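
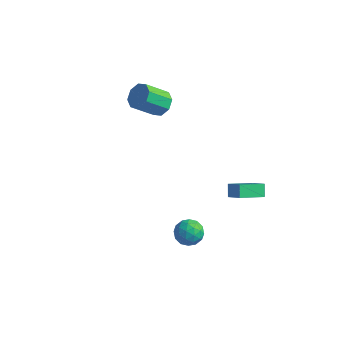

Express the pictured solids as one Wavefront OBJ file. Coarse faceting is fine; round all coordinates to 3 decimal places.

v 2.28 -4.26 -1.467
v 2.58 -3.868 -0.685
v 3.62 -4.032 -2.095
v 3.92 -3.64 -1.313
v 3.744 -4.548 -1.337
v 2.915 -4.689 -0.949
v 3.285 -3.211 -1.831
v 2.456 -3.352 -1.443
v 3.201 -3.22 -0.91
v 3.484 -4.046 -0.604
v 2.716 -3.854 -2.176
v 2.999 -4.68 -1.87
v 2.312 -4.084 -1.021
v 3.888 -3.816 -1.759
v 3.784 -4.35 -1.773
v 3.96 -4.119 -1.313
v 2.51 -4.567 -1.176
v 2.686 -4.336 -0.716
v 3.37 -4.736 -1.1
v 3.514 -3.564 -2.064
v 3.69 -3.333 -1.604
v 2.24 -3.781 -1.467
v 2.416 -3.55 -1.007
v 2.83 -3.164 -1.68
v 2.854 -3.472 -0.693
v 3.641 -3.338 -1.062
v 3.268 -3.086 -1.367
v 2.781 -3.169 -1.139
v 3.02 -3.958 -0.514
v 3.808 -3.824 -0.883
v 3.704 -4.358 -0.897
v 3.217 -4.441 -0.669
v 3.385 -3.577 -0.646
v 2.392 -4.076 -1.897
v 3.18 -3.942 -2.266
v 2.983 -3.459 -2.111
v 2.496 -3.542 -1.883
v 2.559 -4.562 -1.718
v 3.346 -4.428 -2.087
v 3.419 -4.731 -1.641
v 2.932 -4.814 -1.413
v 2.815 -4.323 -2.134
v 2.033 2.458 -3.437
v 2.939 2.239 -2.764
v 2.966 3.902 -4.222
v 3.872 3.683 -3.549
v 2.368 1.897 -4.071
v 3.274 1.678 -3.398
v 3.301 3.341 -4.856
v 4.207 3.122 -4.183
v -2.224 1.786 3.033
v -1.773 1.059 2.725
v -2.665 -0.034 3.998
v -3.116 0.694 4.307
v -1.435 1.383 3.24
v -2.327 0.29 4.513
v -1.559 1.944 3.634
v -2.451 0.851 4.907
v -2.073 2.412 3.676
v -2.964 1.319 4.95
v -2.675 2.514 3.342
v -3.567 1.421 4.615
v -3.013 2.19 2.827
v -3.905 1.097 4.1
v -2.889 1.629 2.433
v -3.781 0.536 3.706
v -2.376 1.161 2.39
v -3.267 0.068 3.664
f 1 38 17
f 38 12 41
f 17 41 6
f 38 41 17
f 1 17 13
f 17 6 18
f 13 18 2
f 17 18 13
f 1 13 22
f 13 2 23
f 22 23 8
f 13 23 22
f 1 22 34
f 22 8 37
f 34 37 11
f 22 37 34
f 1 34 38
f 34 11 42
f 38 42 12
f 34 42 38
f 2 18 29
f 18 6 32
f 29 32 10
f 18 32 29
f 6 41 19
f 41 12 40
f 19 40 5
f 41 40 19
f 12 42 39
f 42 11 35
f 39 35 3
f 42 35 39
f 11 37 36
f 37 8 24
f 36 24 7
f 37 24 36
f 8 23 28
f 23 2 25
f 28 25 9
f 23 25 28
f 4 30 16
f 30 10 31
f 16 31 5
f 30 31 16
f 4 16 14
f 16 5 15
f 14 15 3
f 16 15 14
f 4 14 21
f 14 3 20
f 21 20 7
f 14 20 21
f 4 21 26
f 21 7 27
f 26 27 9
f 21 27 26
f 4 26 30
f 26 9 33
f 30 33 10
f 26 33 30
f 5 31 19
f 31 10 32
f 19 32 6
f 31 32 19
f 3 15 39
f 15 5 40
f 39 40 12
f 15 40 39
f 7 20 36
f 20 3 35
f 36 35 11
f 20 35 36
f 9 27 28
f 27 7 24
f 28 24 8
f 27 24 28
f 10 33 29
f 33 9 25
f 29 25 2
f 33 25 29
f 44 46 43
f 47 44 43
f 43 46 45
f 45 47 43
f 44 50 46
f 48 44 47
f 48 50 44
f 46 50 45
f 49 47 45
f 45 50 49
f 49 48 47
f 50 48 49
f 52 51 55
f 52 55 53
f 53 55 56
f 53 56 54
f 55 51 57
f 55 57 56
f 56 57 58
f 56 58 54
f 57 51 59
f 57 59 58
f 58 59 60
f 58 60 54
f 59 51 61
f 59 61 60
f 60 61 62
f 60 62 54
f 61 51 63
f 61 63 62
f 62 63 64
f 62 64 54
f 63 51 65
f 63 65 64
f 64 65 66
f 64 66 54
f 65 51 67
f 65 67 66
f 66 67 68
f 66 68 54
f 67 51 52
f 67 52 68
f 68 52 53
f 68 53 54



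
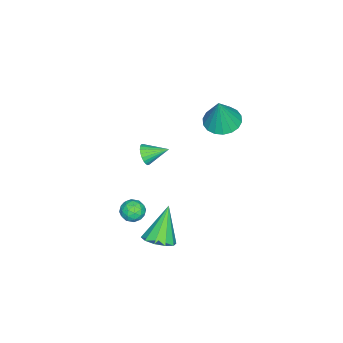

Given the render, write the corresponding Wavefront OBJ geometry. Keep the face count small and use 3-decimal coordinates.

v 0.146 -2.809 -2.77
v 0.633 -2.462 -2.398
v 0.927 -3.058 -3.562
v 1.414 -2.711 -3.19
v 1.151 -3.317 -2.946
v 0.669 -3.163 -2.456
v 0.891 -2.357 -3.504
v 0.409 -2.203 -3.014
v 1.094 -2.182 -2.852
v 1.255 -2.775 -2.507
v 0.305 -2.745 -3.453
v 0.466 -3.338 -3.108
v 0.321 -2.614 -2.515
v 1.239 -2.906 -3.445
v 1.085 -3.263 -3.302
v 1.371 -3.058 -3.084
v 0.342 -3.026 -2.549
v 0.628 -2.821 -2.33
v 0.933 -3.324 -2.652
v 0.932 -2.699 -3.63
v 1.218 -2.494 -3.411
v 0.189 -2.462 -2.876
v 0.475 -2.257 -2.658
v 0.627 -2.196 -3.308
v 0.878 -2.245 -2.563
v 1.337 -2.391 -3.028
v 1.03 -2.184 -3.213
v 0.746 -2.093 -2.925
v 0.973 -2.593 -2.36
v 1.432 -2.74 -2.826
v 1.277 -3.096 -2.682
v 0.993 -3.006 -2.394
v 1.243 -2.429 -2.627
v 0.128 -2.78 -3.134
v 0.587 -2.927 -3.6
v 0.567 -2.514 -3.566
v 0.283 -2.424 -3.278
v 0.223 -3.129 -2.932
v 0.682 -3.275 -3.397
v 0.814 -3.427 -3.035
v 0.53 -3.336 -2.747
v 0.317 -3.091 -3.333
v -2.814 0.516 2.403
v -1.879 0.487 2.111
v -2.246 0.524 4.217
v -1.96 0.915 2.135
v -2.21 1.264 2.212
v -2.58 1.465 2.326
v -2.996 1.478 2.457
v -3.376 1.3 2.576
v -3.644 0.968 2.662
v -3.749 0.545 2.696
v -3.668 0.118 2.672
v -3.417 -0.231 2.595
v -3.048 -0.432 2.48
v -2.632 -0.445 2.35
v -2.252 -0.267 2.231
v -1.983 0.065 2.145
v 1.867 -1.554 2.98
v 2.291 -1.602 3.416
v 1.493 -0.486 3.46
v 2.411 -1.484 3.247
v 2.448 -1.377 3.038
v 2.397 -1.297 2.82
v 2.265 -1.256 2.626
v 2.072 -1.26 2.486
v 1.849 -1.309 2.421
v 1.628 -1.396 2.441
v 1.443 -1.506 2.543
v 1.324 -1.624 2.712
v 1.286 -1.731 2.921
v 1.337 -1.811 3.139
v 1.469 -1.853 3.333
v 1.662 -1.848 3.473
v 1.885 -1.799 3.538
v 2.106 -1.713 3.518
v 1.961 -0.851 -3.539
v 2.613 -1.285 -3.117
v 0.839 -0.789 -1.741
v 2.712 -0.746 -3.074
v 2.524 -0.247 -3.208
v 2.121 0.022 -3.469
v 1.657 -0.043 -3.757
v 1.308 -0.417 -3.961
v 1.209 -0.956 -4.004
v 1.397 -1.455 -3.87
v 1.801 -1.724 -3.609
v 2.265 -1.659 -3.321
f 1 38 17
f 38 12 41
f 17 41 6
f 38 41 17
f 1 17 13
f 17 6 18
f 13 18 2
f 17 18 13
f 1 13 22
f 13 2 23
f 22 23 8
f 13 23 22
f 1 22 34
f 22 8 37
f 34 37 11
f 22 37 34
f 1 34 38
f 34 11 42
f 38 42 12
f 34 42 38
f 2 18 29
f 18 6 32
f 29 32 10
f 18 32 29
f 6 41 19
f 41 12 40
f 19 40 5
f 41 40 19
f 12 42 39
f 42 11 35
f 39 35 3
f 42 35 39
f 11 37 36
f 37 8 24
f 36 24 7
f 37 24 36
f 8 23 28
f 23 2 25
f 28 25 9
f 23 25 28
f 4 30 16
f 30 10 31
f 16 31 5
f 30 31 16
f 4 16 14
f 16 5 15
f 14 15 3
f 16 15 14
f 4 14 21
f 14 3 20
f 21 20 7
f 14 20 21
f 4 21 26
f 21 7 27
f 26 27 9
f 21 27 26
f 4 26 30
f 26 9 33
f 30 33 10
f 26 33 30
f 5 31 19
f 31 10 32
f 19 32 6
f 31 32 19
f 3 15 39
f 15 5 40
f 39 40 12
f 15 40 39
f 7 20 36
f 20 3 35
f 36 35 11
f 20 35 36
f 9 27 28
f 27 7 24
f 28 24 8
f 27 24 28
f 10 33 29
f 33 9 25
f 29 25 2
f 33 25 29
f 44 43 46
f 44 46 45
f 46 43 47
f 46 47 45
f 47 43 48
f 47 48 45
f 48 43 49
f 48 49 45
f 49 43 50
f 49 50 45
f 50 43 51
f 50 51 45
f 51 43 52
f 51 52 45
f 52 43 53
f 52 53 45
f 53 43 54
f 53 54 45
f 54 43 55
f 54 55 45
f 55 43 56
f 55 56 45
f 56 43 57
f 56 57 45
f 57 43 58
f 57 58 45
f 58 43 44
f 58 44 45
f 60 59 62
f 60 62 61
f 62 59 63
f 62 63 61
f 63 59 64
f 63 64 61
f 64 59 65
f 64 65 61
f 65 59 66
f 65 66 61
f 66 59 67
f 66 67 61
f 67 59 68
f 67 68 61
f 68 59 69
f 68 69 61
f 69 59 70
f 69 70 61
f 70 59 71
f 70 71 61
f 71 59 72
f 71 72 61
f 72 59 73
f 72 73 61
f 73 59 74
f 73 74 61
f 74 59 75
f 74 75 61
f 75 59 76
f 75 76 61
f 76 59 60
f 76 60 61
f 78 77 80
f 78 80 79
f 80 77 81
f 80 81 79
f 81 77 82
f 81 82 79
f 82 77 83
f 82 83 79
f 83 77 84
f 83 84 79
f 84 77 85
f 84 85 79
f 85 77 86
f 85 86 79
f 86 77 87
f 86 87 79
f 87 77 88
f 87 88 79
f 88 77 78
f 88 78 79



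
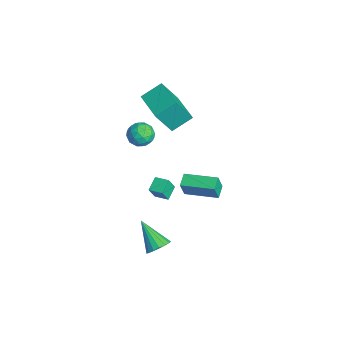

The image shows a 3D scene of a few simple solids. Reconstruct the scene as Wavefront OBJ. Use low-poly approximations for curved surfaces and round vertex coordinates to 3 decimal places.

v -1.589 0.547 -3.919
v -1.344 0.22 -2.769
v -0.502 2.3 -3.653
v -0.257 1.974 -2.503
v -0.843 0.126 -4.197
v -0.598 -0.2 -3.047
v 0.244 1.88 -3.931
v 0.489 1.553 -2.781
v -1.149 -1.724 2.095
v -0.569 -2.086 1.569
v -2.151 -2.514 1.531
v -1.571 -2.876 1.005
v -1.547 -3.039 1.852
v -0.928 -2.551 2.2
v -1.792 -2.049 0.9
v -1.173 -1.561 1.248
v -0.966 -2.286 0.831
v -0.815 -2.898 1.419
v -1.905 -1.702 1.681
v -1.754 -2.314 2.269
v -0.771 -1.836 1.882
v -1.949 -2.764 1.218
v -1.935 -2.86 1.716
v -1.594 -3.073 1.407
v -0.982 -2.109 2.252
v -0.641 -2.322 1.944
v -1.216 -2.882 2.109
v -2.079 -2.278 1.156
v -1.738 -2.491 0.848
v -1.126 -1.527 1.693
v -0.785 -1.74 1.384
v -1.504 -1.718 0.991
v -0.663 -2.166 1.139
v -1.252 -2.63 0.807
v -1.382 -2.144 0.745
v -1.018 -1.858 0.95
v -0.574 -2.526 1.485
v -1.164 -2.99 1.153
v -1.15 -3.086 1.65
v -0.786 -2.799 1.855
v -0.808 -2.644 1.05
v -1.556 -1.61 1.947
v -2.146 -2.074 1.615
v -1.934 -1.801 1.245
v -1.57 -1.514 1.45
v -1.468 -1.97 2.293
v -2.057 -2.434 1.961
v -1.702 -2.742 2.15
v -1.338 -2.456 2.355
v -1.912 -1.956 2.05
v 3.795 -2.523 -3.876
v 4.346 -2.93 -3.504
v 2.425 -3.197 -2.584
v 4.347 -2.6 -3.33
v 4.222 -2.252 -3.281
v 3.998 -1.966 -3.369
v 3.729 -1.807 -3.572
v 3.474 -1.813 -3.845
v 3.293 -1.981 -4.125
v 3.227 -2.273 -4.348
v 3.291 -2.622 -4.463
v 3.471 -2.949 -4.443
v 3.725 -3.178 -4.293
v 3.995 -3.257 -4.047
v 4.219 -3.168 -3.763
v -4.753 -1.499 1.781
v -4.965 -0.213 2.543
v -4.963 -0.476 -0.006
v -5.175 0.811 0.756
v -2.645 -1.131 1.744
v -2.857 0.156 2.506
v -2.855 -0.107 -0.043
v -3.067 1.179 0.719
v -1.409 -1.502 -4.599
v -1.163 -1.918 -3.622
v -2.105 -0.948 -4.188
v -1.858 -1.363 -3.211
v -0.802 -0.837 -4.469
v -0.555 -1.252 -3.492
v -1.497 -0.282 -4.058
v -1.251 -0.698 -3.081
f 2 4 1
f 5 2 1
f 1 4 3
f 3 5 1
f 2 8 4
f 6 2 5
f 6 8 2
f 4 8 3
f 7 5 3
f 3 8 7
f 7 6 5
f 8 6 7
f 9 46 25
f 46 20 49
f 25 49 14
f 46 49 25
f 9 25 21
f 25 14 26
f 21 26 10
f 25 26 21
f 9 21 30
f 21 10 31
f 30 31 16
f 21 31 30
f 9 30 42
f 30 16 45
f 42 45 19
f 30 45 42
f 9 42 46
f 42 19 50
f 46 50 20
f 42 50 46
f 10 26 37
f 26 14 40
f 37 40 18
f 26 40 37
f 14 49 27
f 49 20 48
f 27 48 13
f 49 48 27
f 20 50 47
f 50 19 43
f 47 43 11
f 50 43 47
f 19 45 44
f 45 16 32
f 44 32 15
f 45 32 44
f 16 31 36
f 31 10 33
f 36 33 17
f 31 33 36
f 12 38 24
f 38 18 39
f 24 39 13
f 38 39 24
f 12 24 22
f 24 13 23
f 22 23 11
f 24 23 22
f 12 22 29
f 22 11 28
f 29 28 15
f 22 28 29
f 12 29 34
f 29 15 35
f 34 35 17
f 29 35 34
f 12 34 38
f 34 17 41
f 38 41 18
f 34 41 38
f 13 39 27
f 39 18 40
f 27 40 14
f 39 40 27
f 11 23 47
f 23 13 48
f 47 48 20
f 23 48 47
f 15 28 44
f 28 11 43
f 44 43 19
f 28 43 44
f 17 35 36
f 35 15 32
f 36 32 16
f 35 32 36
f 18 41 37
f 41 17 33
f 37 33 10
f 41 33 37
f 52 51 54
f 52 54 53
f 54 51 55
f 54 55 53
f 55 51 56
f 55 56 53
f 56 51 57
f 56 57 53
f 57 51 58
f 57 58 53
f 58 51 59
f 58 59 53
f 59 51 60
f 59 60 53
f 60 51 61
f 60 61 53
f 61 51 62
f 61 62 53
f 62 51 63
f 62 63 53
f 63 51 64
f 63 64 53
f 64 51 65
f 64 65 53
f 65 51 52
f 65 52 53
f 67 69 66
f 70 67 66
f 66 69 68
f 68 70 66
f 67 73 69
f 71 67 70
f 71 73 67
f 69 73 68
f 72 70 68
f 68 73 72
f 72 71 70
f 73 71 72
f 75 77 74
f 78 75 74
f 74 77 76
f 76 78 74
f 75 81 77
f 79 75 78
f 79 81 75
f 77 81 76
f 80 78 76
f 76 81 80
f 80 79 78
f 81 79 80



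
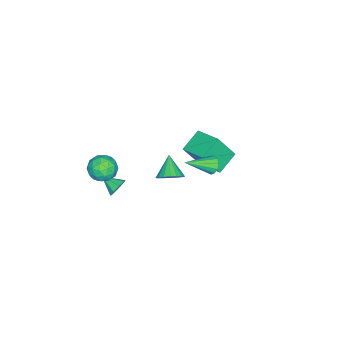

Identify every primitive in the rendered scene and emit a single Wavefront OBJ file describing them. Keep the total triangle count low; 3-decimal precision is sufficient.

v -2.49 -2.144 -4.19
v -1.999 -2.827 -4.07
v -3.49 -2.696 -3.25
v -1.879 -2.589 -3.802
v -1.879 -2.262 -3.611
v -2.001 -1.912 -3.534
v -2.22 -1.608 -3.588
v -2.492 -1.41 -3.761
v -2.763 -1.357 -4.019
v -2.981 -1.46 -4.31
v -3.101 -1.698 -4.578
v -3.1 -2.025 -4.77
v -2.979 -2.375 -4.846
v -2.76 -2.679 -4.792
v -2.488 -2.877 -4.62
v -2.217 -2.93 -4.362
v -5.24 -0.584 -3.077
v -4.591 0.943 -2.584
v -3.916 -0.933 -3.738
v -3.267 0.593 -3.246
v -4.613 -1.393 -1.394
v -3.964 0.133 -0.902
v -3.289 -1.743 -2.056
v -2.64 -0.216 -1.563
v 1.12 1.992 2.412
v 1.541 2.134 2.023
v 2.24 0.908 3.228
v 1.568 2.351 2.274
v 1.453 2.454 2.568
v 1.232 2.41 2.813
v 0.976 2.234 2.93
v 0.765 1.981 2.883
v 0.667 1.731 2.686
v 0.713 1.565 2.402
v 0.888 1.534 2.121
v 1.137 1.648 1.932
v 1.38 1.872 1.896
v 2.365 -3.315 1.923
v 2.701 -2.827 1.254
v 3.559 -4.133 1.926
v 3.895 -3.645 1.257
v 3.804 -3.285 2.07
v 3.066 -2.78 2.068
v 3.194 -4.18 1.112
v 2.456 -3.675 1.11
v 3.213 -3.361 0.752
v 3.59 -2.809 1.345
v 2.67 -4.151 1.835
v 3.047 -3.599 2.428
v 2.429 -3 1.588
v 3.831 -3.96 1.592
v 3.778 -3.749 2.07
v 3.975 -3.462 1.676
v 2.643 -2.972 2.067
v 2.841 -2.685 1.674
v 3.489 -2.954 2.154
v 3.419 -4.275 1.506
v 3.617 -3.988 1.113
v 2.285 -3.498 1.504
v 2.482 -3.211 1.11
v 2.771 -4.006 1.026
v 2.927 -3.027 0.9
v 3.628 -3.507 0.902
v 3.216 -3.822 0.816
v 2.783 -3.525 0.815
v 3.149 -2.702 1.248
v 3.85 -3.182 1.25
v 3.797 -2.971 1.728
v 3.363 -2.674 1.727
v 3.449 -3.016 0.954
v 2.41 -3.778 1.93
v 3.111 -4.258 1.932
v 2.897 -4.286 1.453
v 2.463 -3.989 1.452
v 2.632 -3.453 2.278
v 3.333 -3.933 2.28
v 3.477 -3.435 2.365
v 3.044 -3.138 2.364
v 2.811 -3.944 2.226
v 2.352 -2.988 -0.79
v 2.607 -2.773 -0.244
v 2.228 -4.012 -0.33
v 2.121 -2.72 -0.256
v 1.769 -2.824 -0.582
v 1.76 -3.023 -1.029
v 2.097 -3.202 -1.336
v 2.583 -3.255 -1.323
v 2.935 -3.152 -0.998
v 2.945 -2.952 -0.551
f 2 1 4
f 2 4 3
f 4 1 5
f 4 5 3
f 5 1 6
f 5 6 3
f 6 1 7
f 6 7 3
f 7 1 8
f 7 8 3
f 8 1 9
f 8 9 3
f 9 1 10
f 9 10 3
f 10 1 11
f 10 11 3
f 11 1 12
f 11 12 3
f 12 1 13
f 12 13 3
f 13 1 14
f 13 14 3
f 14 1 15
f 14 15 3
f 15 1 16
f 15 16 3
f 16 1 2
f 16 2 3
f 18 20 17
f 21 18 17
f 17 20 19
f 19 21 17
f 18 24 20
f 22 18 21
f 22 24 18
f 20 24 19
f 23 21 19
f 19 24 23
f 23 22 21
f 24 22 23
f 26 25 28
f 26 28 27
f 28 25 29
f 28 29 27
f 29 25 30
f 29 30 27
f 30 25 31
f 30 31 27
f 31 25 32
f 31 32 27
f 32 25 33
f 32 33 27
f 33 25 34
f 33 34 27
f 34 25 35
f 34 35 27
f 35 25 36
f 35 36 27
f 36 25 37
f 36 37 27
f 37 25 26
f 37 26 27
f 38 75 54
f 75 49 78
f 54 78 43
f 75 78 54
f 38 54 50
f 54 43 55
f 50 55 39
f 54 55 50
f 38 50 59
f 50 39 60
f 59 60 45
f 50 60 59
f 38 59 71
f 59 45 74
f 71 74 48
f 59 74 71
f 38 71 75
f 71 48 79
f 75 79 49
f 71 79 75
f 39 55 66
f 55 43 69
f 66 69 47
f 55 69 66
f 43 78 56
f 78 49 77
f 56 77 42
f 78 77 56
f 49 79 76
f 79 48 72
f 76 72 40
f 79 72 76
f 48 74 73
f 74 45 61
f 73 61 44
f 74 61 73
f 45 60 65
f 60 39 62
f 65 62 46
f 60 62 65
f 41 67 53
f 67 47 68
f 53 68 42
f 67 68 53
f 41 53 51
f 53 42 52
f 51 52 40
f 53 52 51
f 41 51 58
f 51 40 57
f 58 57 44
f 51 57 58
f 41 58 63
f 58 44 64
f 63 64 46
f 58 64 63
f 41 63 67
f 63 46 70
f 67 70 47
f 63 70 67
f 42 68 56
f 68 47 69
f 56 69 43
f 68 69 56
f 40 52 76
f 52 42 77
f 76 77 49
f 52 77 76
f 44 57 73
f 57 40 72
f 73 72 48
f 57 72 73
f 46 64 65
f 64 44 61
f 65 61 45
f 64 61 65
f 47 70 66
f 70 46 62
f 66 62 39
f 70 62 66
f 81 80 83
f 81 83 82
f 83 80 84
f 83 84 82
f 84 80 85
f 84 85 82
f 85 80 86
f 85 86 82
f 86 80 87
f 86 87 82
f 87 80 88
f 87 88 82
f 88 80 89
f 88 89 82
f 89 80 81
f 89 81 82



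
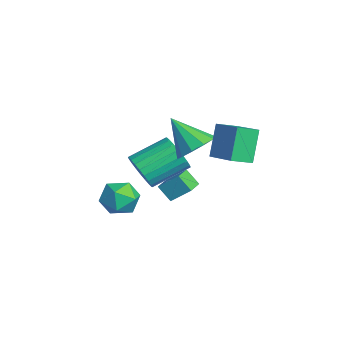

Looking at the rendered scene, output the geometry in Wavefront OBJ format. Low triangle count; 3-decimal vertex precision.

v -1.138 -2.678 -0.061
v -0.845 -2.269 -0.844
v -1.068 -0.573 -0.041
v -1.362 -0.982 0.741
v -1.202 -2.288 -0.903
v -1.425 -0.592 -0.1
v -1.55 -2.366 -0.835
v -1.773 -0.67 -0.032
v -1.835 -2.492 -0.649
v -2.058 -0.795 0.154
v -2.014 -2.646 -0.373
v -2.237 -0.949 0.43
v -2.06 -2.805 -0.05
v -2.283 -1.108 0.753
v -1.965 -2.944 0.271
v -2.188 -1.248 1.074
v -1.745 -3.043 0.542
v -1.968 -1.347 1.345
v -1.432 -3.087 0.721
v -1.655 -1.391 1.524
v -1.075 -3.068 0.78
v -1.298 -1.372 1.583
v -0.727 -2.99 0.712
v -0.95 -1.294 1.515
v -0.442 -2.865 0.526
v -0.665 -1.168 1.329
v -0.263 -2.711 0.25
v -0.486 -1.014 1.053
v -0.217 -2.552 -0.073
v -0.44 -0.855 0.73
v -0.312 -2.412 -0.394
v -0.535 -0.716 0.409
v -0.532 -2.313 -0.665
v -0.755 -0.617 0.138
v 1.753 -0.537 2.263
v 1.078 -0.083 3.699
v 1.613 0.405 1.9
v 0.938 0.859 3.335
v 3.242 -0.099 2.825
v 2.567 0.355 4.26
v 3.102 0.843 2.461
v 2.427 1.297 3.897
v 3.684 -3.154 2.11
v 4.024 -2.433 2.794
v 2.917 -2.622 1.931
v 3.257 -1.901 2.615
v 4.103 -2.759 1.485
v 4.443 -2.038 2.169
v 3.336 -2.227 1.306
v 3.676 -1.506 1.99
v 0.223 -0.629 1.883
v 0.624 -0.043 2.543
v -0.743 -1.471 3.217
v 0.122 0.218 2.345
v -0.341 0.155 1.969
v -0.589 -0.207 1.561
v -0.527 -0.731 1.276
v -0.178 -1.215 1.222
v 0.324 -1.476 1.421
v 0.787 -1.413 1.796
v 1.035 -1.051 2.205
v 0.973 -0.527 2.49
v -0.272 -3.557 -1.309
v 0.091 -2.978 -0.655
v 0.309 -4.762 -0.565
v 0.672 -4.183 0.089
v -0.265 -4.301 0.029
v -0.624 -3.556 -0.431
v 1.024 -4.184 -0.789
v 0.665 -3.439 -1.249
v 0.892 -3.365 -0.333
v 0.095 -3.438 0.172
v 0.305 -4.302 -1.392
v -0.492 -4.375 -0.887
f 2 1 5
f 2 5 3
f 3 5 6
f 3 6 4
f 5 1 7
f 5 7 6
f 6 7 8
f 6 8 4
f 7 1 9
f 7 9 8
f 8 9 10
f 8 10 4
f 9 1 11
f 9 11 10
f 10 11 12
f 10 12 4
f 11 1 13
f 11 13 12
f 12 13 14
f 12 14 4
f 13 1 15
f 13 15 14
f 14 15 16
f 14 16 4
f 15 1 17
f 15 17 16
f 16 17 18
f 16 18 4
f 17 1 19
f 17 19 18
f 18 19 20
f 18 20 4
f 19 1 21
f 19 21 20
f 20 21 22
f 20 22 4
f 21 1 23
f 21 23 22
f 22 23 24
f 22 24 4
f 23 1 25
f 23 25 24
f 24 25 26
f 24 26 4
f 25 1 27
f 25 27 26
f 26 27 28
f 26 28 4
f 27 1 29
f 27 29 28
f 28 29 30
f 28 30 4
f 29 1 31
f 29 31 30
f 30 31 32
f 30 32 4
f 31 1 33
f 31 33 32
f 32 33 34
f 32 34 4
f 33 1 2
f 33 2 34
f 34 2 3
f 34 3 4
f 36 38 35
f 39 36 35
f 35 38 37
f 37 39 35
f 36 42 38
f 40 36 39
f 40 42 36
f 38 42 37
f 41 39 37
f 37 42 41
f 41 40 39
f 42 40 41
f 44 46 43
f 47 44 43
f 43 46 45
f 45 47 43
f 44 50 46
f 48 44 47
f 48 50 44
f 46 50 45
f 49 47 45
f 45 50 49
f 49 48 47
f 50 48 49
f 52 51 54
f 52 54 53
f 54 51 55
f 54 55 53
f 55 51 56
f 55 56 53
f 56 51 57
f 56 57 53
f 57 51 58
f 57 58 53
f 58 51 59
f 58 59 53
f 59 51 60
f 59 60 53
f 60 51 61
f 60 61 53
f 61 51 62
f 61 62 53
f 62 51 52
f 62 52 53
f 63 74 68
f 63 68 64
f 63 64 70
f 63 70 73
f 63 73 74
f 64 68 72
f 68 74 67
f 74 73 65
f 73 70 69
f 70 64 71
f 66 72 67
f 66 67 65
f 66 65 69
f 66 69 71
f 66 71 72
f 67 72 68
f 65 67 74
f 69 65 73
f 71 69 70
f 72 71 64



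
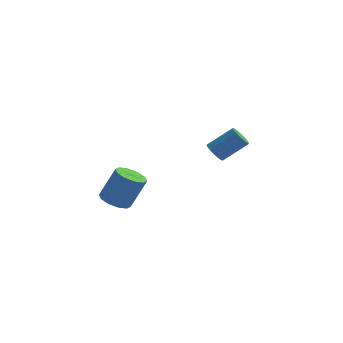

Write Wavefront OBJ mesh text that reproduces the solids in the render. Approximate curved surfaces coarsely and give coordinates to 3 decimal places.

v -1.315 -3.72 -0.897
v -0.838 -3.165 -1.244
v -0.168 -2.745 0.351
v -0.645 -3.3 0.697
v -1.269 -2.943 -1.121
v -0.6 -2.523 0.474
v -1.718 -3.018 -0.913
v -1.049 -2.598 0.682
v -2.013 -3.361 -0.699
v -1.344 -2.941 0.896
v -2.041 -3.841 -0.561
v -1.372 -3.421 1.034
v -1.792 -4.275 -0.551
v -1.122 -3.855 1.044
v -1.36 -4.497 -0.674
v -0.691 -4.077 0.921
v -0.911 -4.422 -0.882
v -0.242 -4.002 0.713
v -0.616 -4.079 -1.096
v 0.053 -3.659 0.499
v -0.588 -3.599 -1.234
v 0.081 -3.179 0.361
v 1.784 2.247 -0.352
v 2.169 2.332 -0.83
v 3.302 2.957 0.194
v 2.916 2.873 0.672
v 2.016 2.586 -0.816
v 3.149 3.211 0.207
v 1.81 2.762 -0.696
v 2.943 3.388 0.328
v 1.598 2.821 -0.497
v 2.731 3.446 0.527
v 1.428 2.748 -0.264
v 2.561 3.373 0.759
v 1.34 2.56 -0.052
v 2.473 3.186 0.971
v 1.353 2.301 0.092
v 2.486 2.926 1.115
v 1.465 2.029 0.134
v 2.598 2.655 1.157
v 1.65 1.808 0.065
v 2.783 2.433 1.088
v 1.865 1.687 -0.1
v 2.998 2.312 0.924
v 2.062 1.694 -0.322
v 3.195 2.32 0.702
v 2.195 1.828 -0.551
v 3.328 2.454 0.473
v 2.233 2.058 -0.734
v 3.366 2.684 0.289
f 2 1 5
f 2 5 3
f 3 5 6
f 3 6 4
f 5 1 7
f 5 7 6
f 6 7 8
f 6 8 4
f 7 1 9
f 7 9 8
f 8 9 10
f 8 10 4
f 9 1 11
f 9 11 10
f 10 11 12
f 10 12 4
f 11 1 13
f 11 13 12
f 12 13 14
f 12 14 4
f 13 1 15
f 13 15 14
f 14 15 16
f 14 16 4
f 15 1 17
f 15 17 16
f 16 17 18
f 16 18 4
f 17 1 19
f 17 19 18
f 18 19 20
f 18 20 4
f 19 1 21
f 19 21 20
f 20 21 22
f 20 22 4
f 21 1 2
f 21 2 22
f 22 2 3
f 22 3 4
f 24 23 27
f 24 27 25
f 25 27 28
f 25 28 26
f 27 23 29
f 27 29 28
f 28 29 30
f 28 30 26
f 29 23 31
f 29 31 30
f 30 31 32
f 30 32 26
f 31 23 33
f 31 33 32
f 32 33 34
f 32 34 26
f 33 23 35
f 33 35 34
f 34 35 36
f 34 36 26
f 35 23 37
f 35 37 36
f 36 37 38
f 36 38 26
f 37 23 39
f 37 39 38
f 38 39 40
f 38 40 26
f 39 23 41
f 39 41 40
f 40 41 42
f 40 42 26
f 41 23 43
f 41 43 42
f 42 43 44
f 42 44 26
f 43 23 45
f 43 45 44
f 44 45 46
f 44 46 26
f 45 23 47
f 45 47 46
f 46 47 48
f 46 48 26
f 47 23 49
f 47 49 48
f 48 49 50
f 48 50 26
f 49 23 24
f 49 24 50
f 50 24 25
f 50 25 26



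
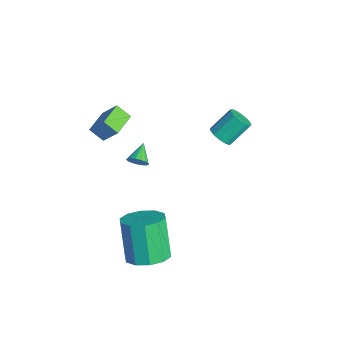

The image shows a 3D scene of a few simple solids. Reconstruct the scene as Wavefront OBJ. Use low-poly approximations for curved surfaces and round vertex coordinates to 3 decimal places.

v 4.499 -2.16 -3.107
v 5.105 -2.956 -2.728
v 4.067 -2.836 -0.815
v 3.461 -2.04 -1.193
v 5.413 -2.385 -2.597
v 4.374 -2.265 -0.684
v 5.371 -1.728 -2.66
v 4.332 -1.609 -0.747
v 4.996 -1.236 -2.895
v 3.958 -1.116 -0.982
v 4.432 -1.097 -3.21
v 3.393 -0.977 -1.297
v 3.893 -1.364 -3.485
v 2.855 -1.244 -1.572
v 3.586 -1.935 -3.616
v 2.547 -1.815 -1.703
v 3.628 -2.591 -3.553
v 2.589 -2.472 -1.64
v 4.002 -3.084 -3.318
v 2.964 -2.964 -1.405
v 4.567 -3.223 -3.003
v 3.528 -3.103 -1.09
v -0.523 -1.898 2.009
v -1.003 -2.395 2.555
v 0.064 -1.381 2.997
v -0.416 -1.878 3.542
v 0.376 -2.822 1.958
v -0.104 -3.319 2.503
v 0.963 -2.305 2.945
v 0.483 -2.802 3.491
v -1.464 -0.595 -2.478
v -1.142 -0.533 -2.023
v -2.276 -0.005 -1.982
v -1.08 -0.321 -2.175
v -1.106 -0.172 -2.396
v -1.214 -0.119 -2.636
v -1.379 -0.176 -2.839
v -1.564 -0.329 -2.96
v -1.725 -0.542 -2.97
v -1.827 -0.768 -2.867
v -1.845 -0.954 -2.675
v -1.776 -1.058 -2.438
v -1.635 -1.056 -2.21
v -1.456 -0.948 -2.043
v -1.277 -0.76 -1.976
v 1.719 2.354 1.727
v 2.352 2.354 1.817
v 2.215 3.386 2.783
v 1.581 3.386 2.693
v 2.287 2.592 1.554
v 2.15 3.624 2.52
v 2.041 2.754 1.346
v 1.904 3.786 2.312
v 1.693 2.79 1.258
v 1.556 3.821 2.225
v 1.353 2.687 1.32
v 1.216 3.718 2.286
v 1.129 2.478 1.511
v 0.992 3.51 2.477
v 1.092 2.23 1.77
v 0.955 3.262 2.737
v 1.254 2.022 2.016
v 1.117 3.053 2.982
v 1.564 1.919 2.17
v 1.427 2.95 3.136
v 1.922 1.954 2.183
v 1.785 2.986 3.149
v 2.216 2.116 2.051
v 2.079 3.148 3.018
f 2 1 5
f 2 5 3
f 3 5 6
f 3 6 4
f 5 1 7
f 5 7 6
f 6 7 8
f 6 8 4
f 7 1 9
f 7 9 8
f 8 9 10
f 8 10 4
f 9 1 11
f 9 11 10
f 10 11 12
f 10 12 4
f 11 1 13
f 11 13 12
f 12 13 14
f 12 14 4
f 13 1 15
f 13 15 14
f 14 15 16
f 14 16 4
f 15 1 17
f 15 17 16
f 16 17 18
f 16 18 4
f 17 1 19
f 17 19 18
f 18 19 20
f 18 20 4
f 19 1 21
f 19 21 20
f 20 21 22
f 20 22 4
f 21 1 2
f 21 2 22
f 22 2 3
f 22 3 4
f 24 26 23
f 27 24 23
f 23 26 25
f 25 27 23
f 24 30 26
f 28 24 27
f 28 30 24
f 26 30 25
f 29 27 25
f 25 30 29
f 29 28 27
f 30 28 29
f 32 31 34
f 32 34 33
f 34 31 35
f 34 35 33
f 35 31 36
f 35 36 33
f 36 31 37
f 36 37 33
f 37 31 38
f 37 38 33
f 38 31 39
f 38 39 33
f 39 31 40
f 39 40 33
f 40 31 41
f 40 41 33
f 41 31 42
f 41 42 33
f 42 31 43
f 42 43 33
f 43 31 44
f 43 44 33
f 44 31 45
f 44 45 33
f 45 31 32
f 45 32 33
f 47 46 50
f 47 50 48
f 48 50 51
f 48 51 49
f 50 46 52
f 50 52 51
f 51 52 53
f 51 53 49
f 52 46 54
f 52 54 53
f 53 54 55
f 53 55 49
f 54 46 56
f 54 56 55
f 55 56 57
f 55 57 49
f 56 46 58
f 56 58 57
f 57 58 59
f 57 59 49
f 58 46 60
f 58 60 59
f 59 60 61
f 59 61 49
f 60 46 62
f 60 62 61
f 61 62 63
f 61 63 49
f 62 46 64
f 62 64 63
f 63 64 65
f 63 65 49
f 64 46 66
f 64 66 65
f 65 66 67
f 65 67 49
f 66 46 68
f 66 68 67
f 67 68 69
f 67 69 49
f 68 46 47
f 68 47 69
f 69 47 48
f 69 48 49



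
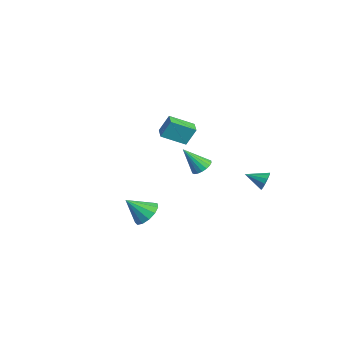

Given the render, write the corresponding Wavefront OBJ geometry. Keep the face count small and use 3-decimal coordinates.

v -0.202 2.261 -1.239
v 0.451 2.305 -0.99
v -0.678 1.279 0.179
v 0.312 2.553 -0.864
v 0.071 2.744 -0.812
v -0.223 2.84 -0.845
v -0.514 2.821 -0.956
v -0.742 2.691 -1.123
v -0.864 2.476 -1.313
v -0.854 2.218 -1.488
v -0.716 1.969 -1.614
v -0.475 1.778 -1.666
v -0.18 1.683 -1.633
v 0.11 1.702 -1.522
v 0.339 1.832 -1.355
v 0.461 2.047 -1.165
v 4.16 4.377 -0.217
v 4.594 4.319 0.249
v 3.56 3.383 0.217
v 4.334 4.533 0.379
v 4.018 4.697 0.319
v 3.748 4.759 0.089
v 3.608 4.701 -0.238
v 3.643 4.54 -0.558
v 3.842 4.327 -0.771
v 4.142 4.13 -0.807
v 4.448 4.012 -0.657
v 4.662 4.01 -0.366
v 4.716 4.124 -0.029
v -4.642 1.227 -0.496
v -4.538 1.831 0.673
v -4.266 2.686 -1.284
v -4.161 3.29 -0.115
v -3.739 1.01 -0.465
v -3.634 1.614 0.704
v -3.362 2.469 -1.253
v -3.258 3.073 -0.084
v 4.003 -2.546 -1.376
v 4.744 -3.031 -1.585
v 3.617 -3.614 -0.264
v 4.886 -2.701 -1.219
v 4.748 -2.322 -0.903
v 4.373 -2.014 -0.737
v 3.881 -1.875 -0.774
v 3.428 -1.948 -1.002
v 3.157 -2.212 -1.349
v 3.155 -2.581 -1.704
v 3.422 -2.939 -1.956
v 3.874 -3.172 -2.023
v 4.367 -3.206 -1.885
f 2 1 4
f 2 4 3
f 4 1 5
f 4 5 3
f 5 1 6
f 5 6 3
f 6 1 7
f 6 7 3
f 7 1 8
f 7 8 3
f 8 1 9
f 8 9 3
f 9 1 10
f 9 10 3
f 10 1 11
f 10 11 3
f 11 1 12
f 11 12 3
f 12 1 13
f 12 13 3
f 13 1 14
f 13 14 3
f 14 1 15
f 14 15 3
f 15 1 16
f 15 16 3
f 16 1 2
f 16 2 3
f 18 17 20
f 18 20 19
f 20 17 21
f 20 21 19
f 21 17 22
f 21 22 19
f 22 17 23
f 22 23 19
f 23 17 24
f 23 24 19
f 24 17 25
f 24 25 19
f 25 17 26
f 25 26 19
f 26 17 27
f 26 27 19
f 27 17 28
f 27 28 19
f 28 17 29
f 28 29 19
f 29 17 18
f 29 18 19
f 31 33 30
f 34 31 30
f 30 33 32
f 32 34 30
f 31 37 33
f 35 31 34
f 35 37 31
f 33 37 32
f 36 34 32
f 32 37 36
f 36 35 34
f 37 35 36
f 39 38 41
f 39 41 40
f 41 38 42
f 41 42 40
f 42 38 43
f 42 43 40
f 43 38 44
f 43 44 40
f 44 38 45
f 44 45 40
f 45 38 46
f 45 46 40
f 46 38 47
f 46 47 40
f 47 38 48
f 47 48 40
f 48 38 49
f 48 49 40
f 49 38 50
f 49 50 40
f 50 38 39
f 50 39 40



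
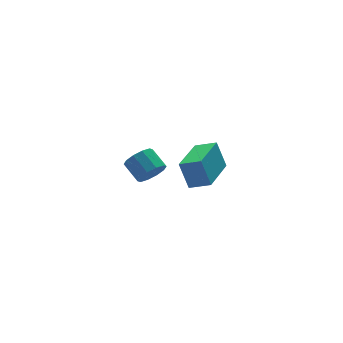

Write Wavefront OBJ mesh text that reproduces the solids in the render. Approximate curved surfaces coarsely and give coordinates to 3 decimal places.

v -0.115 0.122 -1.301
v 0.274 0.448 -1.753
v 0.125 1.324 -1.251
v -0.265 0.998 -0.799
v -0.123 0.46 -1.891
v -0.272 1.335 -1.389
v -0.517 0.342 -1.804
v -0.666 1.218 -1.302
v -0.757 0.141 -1.524
v -0.907 1.016 -1.022
v -0.753 -0.068 -1.159
v -0.902 0.808 -0.657
v -0.505 -0.204 -0.849
v -0.654 0.672 -0.347
v -0.108 -0.215 -0.711
v -0.257 0.66 -0.209
v 0.286 -0.098 -0.798
v 0.137 0.778 -0.296
v 0.527 0.104 -1.078
v 0.377 0.979 -0.576
v 0.522 0.312 -1.443
v 0.373 1.188 -0.941
v -0.461 -5.094 1.74
v -0.631 -4.645 2.829
v -1.066 -4.517 1.408
v -1.236 -4.067 2.496
v 0.956 -3.793 1.424
v 0.786 -3.343 2.512
v 0.351 -3.215 1.091
v 0.181 -2.766 2.18
f 2 1 5
f 2 5 3
f 3 5 6
f 3 6 4
f 5 1 7
f 5 7 6
f 6 7 8
f 6 8 4
f 7 1 9
f 7 9 8
f 8 9 10
f 8 10 4
f 9 1 11
f 9 11 10
f 10 11 12
f 10 12 4
f 11 1 13
f 11 13 12
f 12 13 14
f 12 14 4
f 13 1 15
f 13 15 14
f 14 15 16
f 14 16 4
f 15 1 17
f 15 17 16
f 16 17 18
f 16 18 4
f 17 1 19
f 17 19 18
f 18 19 20
f 18 20 4
f 19 1 21
f 19 21 20
f 20 21 22
f 20 22 4
f 21 1 2
f 21 2 22
f 22 2 3
f 22 3 4
f 24 26 23
f 27 24 23
f 23 26 25
f 25 27 23
f 24 30 26
f 28 24 27
f 28 30 24
f 26 30 25
f 29 27 25
f 25 30 29
f 29 28 27
f 30 28 29



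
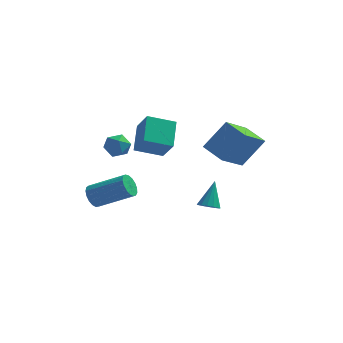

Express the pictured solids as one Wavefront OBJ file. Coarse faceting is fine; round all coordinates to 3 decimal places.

v 1.992 0.69 -2.408
v 2.27 0.244 -2.141
v 2.188 1.59 -1.112
v 2.491 0.401 -2.282
v 2.578 0.635 -2.458
v 2.508 0.884 -2.62
v 2.3 1.081 -2.726
v 2.009 1.174 -2.746
v 1.714 1.137 -2.676
v 1.494 0.98 -2.534
v 1.407 0.746 -2.359
v 1.477 0.497 -2.196
v 1.685 0.299 -2.091
v 1.975 0.207 -2.07
v -1.269 -1.767 2.642
v -1.321 -0.413 3.548
v 0.063 -1.387 2.151
v 0.011 -0.033 3.057
v -0.671 -2.467 3.723
v -0.723 -1.113 4.629
v 0.661 -2.087 3.232
v 0.609 -0.733 4.138
v -2.955 -3.301 0.246
v -2.644 -3.155 -0.318
v -0.875 -3.252 0.631
v -1.185 -3.399 1.194
v -2.699 -2.873 -0.187
v -0.93 -2.97 0.762
v -2.813 -2.689 0.044
v -1.043 -2.787 0.993
v -2.959 -2.646 0.321
v -1.189 -2.743 1.269
v -3.104 -2.752 0.58
v -1.334 -2.85 1.529
v -3.215 -2.985 0.763
v -1.445 -3.082 1.712
v -3.266 -3.29 0.828
v -1.497 -3.387 1.776
v -3.246 -3.597 0.759
v -1.477 -3.695 1.707
v -3.159 -3.837 0.572
v -1.39 -3.935 1.521
v -3.026 -3.954 0.311
v -1.256 -4.052 1.26
v -2.876 -3.922 0.035
v -1.106 -4.019 0.983
v -2.744 -3.747 -0.193
v -0.975 -3.844 0.756
v -2.66 -3.47 -0.32
v -0.891 -3.568 0.628
v -3.08 2.759 0.878
v -2.343 2.739 0.663
v -3.137 1.521 0.797
v -2.4 1.501 0.582
v -2.585 1.701 1.3
v -2.549 2.466 1.35
v -2.931 1.794 0.11
v -2.895 2.559 0.16
v -2.251 2.143 0.188
v -2.037 2.085 0.923
v -3.443 2.175 0.537
v -3.229 2.117 1.272
v 3.52 1.657 0.071
v 2.693 0.055 1.262
v 2.502 2.481 0.474
v 1.676 0.88 1.665
v 4.564 2.22 1.555
v 3.738 0.619 2.746
v 3.547 3.045 1.958
v 2.72 1.443 3.149
f 2 1 4
f 2 4 3
f 4 1 5
f 4 5 3
f 5 1 6
f 5 6 3
f 6 1 7
f 6 7 3
f 7 1 8
f 7 8 3
f 8 1 9
f 8 9 3
f 9 1 10
f 9 10 3
f 10 1 11
f 10 11 3
f 11 1 12
f 11 12 3
f 12 1 13
f 12 13 3
f 13 1 14
f 13 14 3
f 14 1 2
f 14 2 3
f 16 18 15
f 19 16 15
f 15 18 17
f 17 19 15
f 16 22 18
f 20 16 19
f 20 22 16
f 18 22 17
f 21 19 17
f 17 22 21
f 21 20 19
f 22 20 21
f 24 23 27
f 24 27 25
f 25 27 28
f 25 28 26
f 27 23 29
f 27 29 28
f 28 29 30
f 28 30 26
f 29 23 31
f 29 31 30
f 30 31 32
f 30 32 26
f 31 23 33
f 31 33 32
f 32 33 34
f 32 34 26
f 33 23 35
f 33 35 34
f 34 35 36
f 34 36 26
f 35 23 37
f 35 37 36
f 36 37 38
f 36 38 26
f 37 23 39
f 37 39 38
f 38 39 40
f 38 40 26
f 39 23 41
f 39 41 40
f 40 41 42
f 40 42 26
f 41 23 43
f 41 43 42
f 42 43 44
f 42 44 26
f 43 23 45
f 43 45 44
f 44 45 46
f 44 46 26
f 45 23 47
f 45 47 46
f 46 47 48
f 46 48 26
f 47 23 49
f 47 49 48
f 48 49 50
f 48 50 26
f 49 23 24
f 49 24 50
f 50 24 25
f 50 25 26
f 51 62 56
f 51 56 52
f 51 52 58
f 51 58 61
f 51 61 62
f 52 56 60
f 56 62 55
f 62 61 53
f 61 58 57
f 58 52 59
f 54 60 55
f 54 55 53
f 54 53 57
f 54 57 59
f 54 59 60
f 55 60 56
f 53 55 62
f 57 53 61
f 59 57 58
f 60 59 52
f 64 66 63
f 67 64 63
f 63 66 65
f 65 67 63
f 64 70 66
f 68 64 67
f 68 70 64
f 66 70 65
f 69 67 65
f 65 70 69
f 69 68 67
f 70 68 69



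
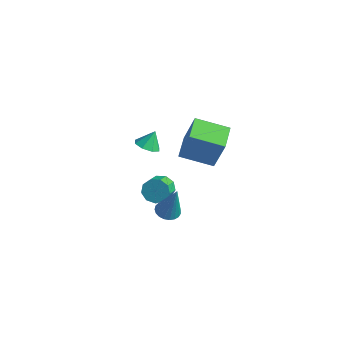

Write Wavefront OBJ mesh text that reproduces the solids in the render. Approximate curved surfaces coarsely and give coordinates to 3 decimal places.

v -3.219 -0.545 -2.675
v -2.6 -0.401 -3.144
v -2.041 -1.212 -2.653
v -2.661 -1.355 -2.185
v -2.564 -0.104 -2.694
v -2.005 -0.915 -2.203
v -2.835 -0.013 -2.235
v -2.276 -0.824 -1.745
v -3.286 -0.171 -1.982
v -2.727 -0.982 -1.492
v -3.705 -0.504 -2.054
v -3.147 -1.314 -1.563
v -3.898 -0.856 -2.416
v -3.339 -1.666 -1.926
v -3.773 -1.062 -2.9
v -3.214 -1.873 -2.409
v -3.389 -1.026 -3.278
v -2.83 -1.837 -2.788
v -2.926 -0.765 -3.375
v -2.367 -1.576 -2.884
v 0.325 -2.169 3.013
v 1.03 -2.031 4.912
v -0.643 -1.058 3.292
v 0.062 -0.92 5.19
v 1.598 -0.92 2.45
v 2.303 -0.782 4.348
v 0.63 0.191 2.728
v 1.335 0.329 4.627
v -0.41 -2.28 -1.74
v 0.162 -2.616 -1.93
v 0.29 -2.22 0.26
v 0.239 -2.342 -1.965
v 0.204 -2.057 -1.962
v 0.063 -1.811 -1.92
v -0.16 -1.646 -1.847
v -0.426 -1.591 -1.755
v -0.69 -1.654 -1.661
v -0.905 -1.826 -1.581
v -1.034 -2.077 -1.528
v -1.056 -2.363 -1.512
v -0.966 -2.634 -1.535
v -0.78 -2.844 -1.594
v -0.53 -2.957 -1.678
v -0.259 -2.953 -1.773
v -0.014 -2.832 -1.862
v -3.516 -1.229 0.927
v -3.171 -1.816 1.217
v -3.464 -0.731 1.873
v -2.81 -1.439 0.999
v -2.862 -0.938 0.738
v -3.297 -0.608 0.588
v -3.86 -0.642 0.637
v -4.222 -1.019 0.855
v -4.17 -1.519 1.116
v -3.735 -1.849 1.266
f 2 1 5
f 2 5 3
f 3 5 6
f 3 6 4
f 5 1 7
f 5 7 6
f 6 7 8
f 6 8 4
f 7 1 9
f 7 9 8
f 8 9 10
f 8 10 4
f 9 1 11
f 9 11 10
f 10 11 12
f 10 12 4
f 11 1 13
f 11 13 12
f 12 13 14
f 12 14 4
f 13 1 15
f 13 15 14
f 14 15 16
f 14 16 4
f 15 1 17
f 15 17 16
f 16 17 18
f 16 18 4
f 17 1 19
f 17 19 18
f 18 19 20
f 18 20 4
f 19 1 2
f 19 2 20
f 20 2 3
f 20 3 4
f 22 24 21
f 25 22 21
f 21 24 23
f 23 25 21
f 22 28 24
f 26 22 25
f 26 28 22
f 24 28 23
f 27 25 23
f 23 28 27
f 27 26 25
f 28 26 27
f 30 29 32
f 30 32 31
f 32 29 33
f 32 33 31
f 33 29 34
f 33 34 31
f 34 29 35
f 34 35 31
f 35 29 36
f 35 36 31
f 36 29 37
f 36 37 31
f 37 29 38
f 37 38 31
f 38 29 39
f 38 39 31
f 39 29 40
f 39 40 31
f 40 29 41
f 40 41 31
f 41 29 42
f 41 42 31
f 42 29 43
f 42 43 31
f 43 29 44
f 43 44 31
f 44 29 45
f 44 45 31
f 45 29 30
f 45 30 31
f 47 46 49
f 47 49 48
f 49 46 50
f 49 50 48
f 50 46 51
f 50 51 48
f 51 46 52
f 51 52 48
f 52 46 53
f 52 53 48
f 53 46 54
f 53 54 48
f 54 46 55
f 54 55 48
f 55 46 47
f 55 47 48



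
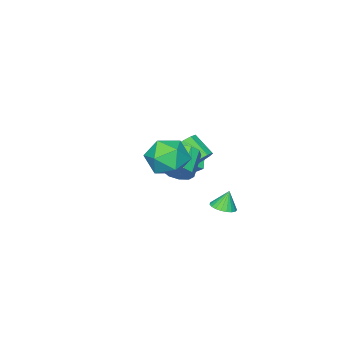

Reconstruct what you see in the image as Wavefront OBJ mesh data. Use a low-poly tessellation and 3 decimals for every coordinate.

v 1.03 1.06 0.127
v 1.434 1.08 0.794
v 0.233 0.42 1.54
v -0.17 0.4 0.873
v 1.152 1.529 0.738
v -0.049 0.87 1.484
v 0.813 1.759 0.395
v -0.387 1.099 1.142
v 0.576 1.662 -0.072
v -0.625 1.002 0.674
v 0.551 1.283 -0.447
v -0.649 0.623 0.299
v 0.751 0.799 -0.553
v -0.45 0.14 0.193
v 1.081 0.438 -0.341
v -0.119 -0.222 0.405
v 1.388 0.368 0.09
v 0.187 -0.292 0.836
v 1.527 0.621 0.538
v 0.327 -0.039 1.285
v -2.88 0.461 -4.426
v -2.361 -0.009 -4.218
v -3.22 0.559 -3.354
v -2.217 0.257 -4.197
v -2.188 0.559 -4.216
v -2.278 0.843 -4.271
v -2.472 1.062 -4.352
v -2.737 1.176 -4.447
v -3.026 1.167 -4.538
v -3.29 1.035 -4.61
v -3.483 0.805 -4.65
v -3.572 0.514 -4.651
v -3.541 0.215 -4.614
v -3.395 -0.042 -4.544
v -3.161 -0.213 -4.454
v -2.878 -0.266 -4.359
v -2.595 -0.194 -4.276
v 3.112 2.963 3.527
v 4.061 2.39 3.071
v 1.959 2.07 2.249
v 2.908 1.497 1.793
v 2.518 1.229 2.894
v 3.231 1.781 3.684
v 2.789 2.679 1.636
v 3.502 3.231 2.426
v 3.862 2.215 1.902
v 3.694 1.318 2.68
v 2.326 3.142 2.64
v 2.158 2.245 3.418
v -3.021 -3.673 -1.823
v -3.11 -2.722 -1.016
v -4.189 -3.1 -2.628
v -4.278 -2.149 -1.821
v -2.122 -2.931 -2.599
v -2.211 -1.98 -1.792
v -3.29 -2.358 -3.404
v -3.379 -1.407 -2.597
v -1.279 0.263 -0.364
v -0.505 0.522 -0.092
v -0.447 -0.584 0.796
v -1.221 -0.843 0.524
v -0.83 0.737 0.197
v -0.772 -0.37 1.085
v -1.298 0.801 0.307
v -1.24 -0.306 1.195
v -1.759 0.694 0.204
v -1.701 -0.412 1.092
v -2.068 0.451 -0.079
v -2.01 -0.656 0.809
v -2.127 0.148 -0.452
v -2.069 -0.959 0.436
v -1.916 -0.118 -0.798
v -1.858 -1.225 0.09
v -1.503 -0.264 -1.006
v -1.445 -1.37 -0.118
v -1.019 -0.241 -1.01
v -0.961 -1.348 -0.122
v -0.617 -0.059 -0.809
v -0.559 -1.166 0.079
v -0.426 0.226 -0.467
v -0.368 -0.881 0.421
f 2 1 5
f 2 5 3
f 3 5 6
f 3 6 4
f 5 1 7
f 5 7 6
f 6 7 8
f 6 8 4
f 7 1 9
f 7 9 8
f 8 9 10
f 8 10 4
f 9 1 11
f 9 11 10
f 10 11 12
f 10 12 4
f 11 1 13
f 11 13 12
f 12 13 14
f 12 14 4
f 13 1 15
f 13 15 14
f 14 15 16
f 14 16 4
f 15 1 17
f 15 17 16
f 16 17 18
f 16 18 4
f 17 1 19
f 17 19 18
f 18 19 20
f 18 20 4
f 19 1 2
f 19 2 20
f 20 2 3
f 20 3 4
f 22 21 24
f 22 24 23
f 24 21 25
f 24 25 23
f 25 21 26
f 25 26 23
f 26 21 27
f 26 27 23
f 27 21 28
f 27 28 23
f 28 21 29
f 28 29 23
f 29 21 30
f 29 30 23
f 30 21 31
f 30 31 23
f 31 21 32
f 31 32 23
f 32 21 33
f 32 33 23
f 33 21 34
f 33 34 23
f 34 21 35
f 34 35 23
f 35 21 36
f 35 36 23
f 36 21 37
f 36 37 23
f 37 21 22
f 37 22 23
f 38 49 43
f 38 43 39
f 38 39 45
f 38 45 48
f 38 48 49
f 39 43 47
f 43 49 42
f 49 48 40
f 48 45 44
f 45 39 46
f 41 47 42
f 41 42 40
f 41 40 44
f 41 44 46
f 41 46 47
f 42 47 43
f 40 42 49
f 44 40 48
f 46 44 45
f 47 46 39
f 51 53 50
f 54 51 50
f 50 53 52
f 52 54 50
f 51 57 53
f 55 51 54
f 55 57 51
f 53 57 52
f 56 54 52
f 52 57 56
f 56 55 54
f 57 55 56
f 59 58 62
f 59 62 60
f 60 62 63
f 60 63 61
f 62 58 64
f 62 64 63
f 63 64 65
f 63 65 61
f 64 58 66
f 64 66 65
f 65 66 67
f 65 67 61
f 66 58 68
f 66 68 67
f 67 68 69
f 67 69 61
f 68 58 70
f 68 70 69
f 69 70 71
f 69 71 61
f 70 58 72
f 70 72 71
f 71 72 73
f 71 73 61
f 72 58 74
f 72 74 73
f 73 74 75
f 73 75 61
f 74 58 76
f 74 76 75
f 75 76 77
f 75 77 61
f 76 58 78
f 76 78 77
f 77 78 79
f 77 79 61
f 78 58 80
f 78 80 79
f 79 80 81
f 79 81 61
f 80 58 59
f 80 59 81
f 81 59 60
f 81 60 61



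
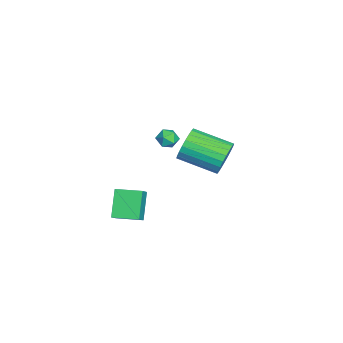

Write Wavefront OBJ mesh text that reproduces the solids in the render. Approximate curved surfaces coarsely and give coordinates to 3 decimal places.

v 3.433 -4.242 -4.673
v 2.392 -4.182 -3.433
v 3.579 -2.921 -4.614
v 2.538 -2.862 -3.374
v 4.222 -4.358 -4.006
v 3.181 -4.299 -2.766
v 4.368 -3.038 -3.947
v 3.327 -2.978 -2.707
v -0.765 0.646 -3.163
v -0.382 0.281 -4.011
v -0.871 -1.732 -3.365
v -1.255 -1.366 -2.517
v -0.068 0.279 -3.779
v -0.557 -1.734 -3.132
v 0.139 0.334 -3.453
v -0.35 -1.679 -2.806
v 0.209 0.436 -3.083
v -0.28 -1.577 -2.436
v 0.13 0.57 -2.725
v -0.359 -1.443 -2.078
v -0.085 0.715 -2.434
v -0.574 -1.297 -1.787
v -0.404 0.851 -2.254
v -0.893 -1.162 -1.607
v -0.777 0.955 -2.212
v -1.267 -1.058 -1.566
v -1.149 1.012 -2.315
v -1.638 -1.001 -1.669
v -1.463 1.014 -2.548
v -1.952 -0.999 -1.901
v -1.67 0.959 -2.874
v -2.159 -1.054 -2.227
v -1.74 0.857 -3.244
v -2.229 -1.156 -2.597
v -1.661 0.723 -3.602
v -2.15 -1.29 -2.955
v -1.446 0.577 -3.893
v -1.935 -1.435 -3.246
v -1.127 0.442 -4.073
v -1.616 -1.571 -3.426
v -0.753 0.338 -4.114
v -1.243 -1.675 -3.468
v -3.663 -2.244 -3.967
v -3.301 -1.802 -3.654
v -3.099 -3.018 -3.526
v -2.737 -2.576 -3.213
v -3.361 -2.662 -3.047
v -3.71 -2.183 -3.32
v -2.69 -2.637 -3.86
v -3.039 -2.158 -4.133
v -2.699 -2.044 -3.588
v -3.114 -2.06 -3.085
v -3.286 -2.76 -4.095
v -3.701 -2.776 -3.592
f 2 4 1
f 5 2 1
f 1 4 3
f 3 5 1
f 2 8 4
f 6 2 5
f 6 8 2
f 4 8 3
f 7 5 3
f 3 8 7
f 7 6 5
f 8 6 7
f 10 9 13
f 10 13 11
f 11 13 14
f 11 14 12
f 13 9 15
f 13 15 14
f 14 15 16
f 14 16 12
f 15 9 17
f 15 17 16
f 16 17 18
f 16 18 12
f 17 9 19
f 17 19 18
f 18 19 20
f 18 20 12
f 19 9 21
f 19 21 20
f 20 21 22
f 20 22 12
f 21 9 23
f 21 23 22
f 22 23 24
f 22 24 12
f 23 9 25
f 23 25 24
f 24 25 26
f 24 26 12
f 25 9 27
f 25 27 26
f 26 27 28
f 26 28 12
f 27 9 29
f 27 29 28
f 28 29 30
f 28 30 12
f 29 9 31
f 29 31 30
f 30 31 32
f 30 32 12
f 31 9 33
f 31 33 32
f 32 33 34
f 32 34 12
f 33 9 35
f 33 35 34
f 34 35 36
f 34 36 12
f 35 9 37
f 35 37 36
f 36 37 38
f 36 38 12
f 37 9 39
f 37 39 38
f 38 39 40
f 38 40 12
f 39 9 41
f 39 41 40
f 40 41 42
f 40 42 12
f 41 9 10
f 41 10 42
f 42 10 11
f 42 11 12
f 43 54 48
f 43 48 44
f 43 44 50
f 43 50 53
f 43 53 54
f 44 48 52
f 48 54 47
f 54 53 45
f 53 50 49
f 50 44 51
f 46 52 47
f 46 47 45
f 46 45 49
f 46 49 51
f 46 51 52
f 47 52 48
f 45 47 54
f 49 45 53
f 51 49 50
f 52 51 44



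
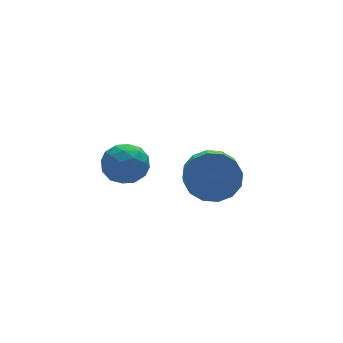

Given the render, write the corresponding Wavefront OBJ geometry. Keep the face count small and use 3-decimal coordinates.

v -0.912 1.731 -1.567
v -0.329 1.766 -2.201
v -0.231 0.654 -0.999
v 0.352 0.689 -1.633
v 0.315 1.32 -1.046
v -0.106 1.985 -1.397
v -0.454 0.435 -1.803
v -0.875 1.1 -2.154
v -0.046 0.965 -2.347
v 0.429 1.512 -1.879
v -0.989 0.908 -1.321
v -0.514 1.455 -0.853
v -0.681 1.843 -1.934
v 0.121 0.577 -1.266
v 0.099 0.948 -0.921
v 0.441 0.968 -1.294
v -0.55 1.972 -1.461
v -0.207 1.992 -1.834
v 0.172 1.73 -1.156
v -0.353 0.428 -1.366
v -0.01 0.448 -1.739
v -1.001 1.452 -1.906
v -0.659 1.472 -2.279
v -0.732 0.69 -2.044
v -0.171 1.393 -2.392
v 0.23 0.76 -2.058
v -0.244 0.61 -2.158
v -0.492 1.001 -2.364
v 0.108 1.714 -2.117
v 0.509 1.081 -1.784
v 0.487 1.452 -1.439
v 0.239 1.843 -1.645
v 0.275 1.243 -2.203
v -1.069 1.339 -1.416
v -0.668 0.706 -1.083
v -0.799 0.577 -1.555
v -1.047 0.968 -1.761
v -0.79 1.66 -1.142
v -0.389 1.027 -0.808
v -0.068 1.419 -0.836
v -0.316 1.81 -1.042
v -0.835 1.177 -0.997
v 1.489 -1.489 -0.91
v 2.203 -2.012 -1.195
v 1.606 -3.274 -0.374
v 0.891 -2.751 -0.09
v 2.351 -1.813 -0.782
v 1.753 -3.076 0.039
v 2.267 -1.528 -0.403
v 1.67 -2.791 0.417
v 1.976 -1.232 -0.16
v 1.378 -2.495 0.66
v 1.553 -1.005 -0.119
v 0.955 -2.267 0.702
v 1.114 -0.907 -0.289
v 0.516 -2.17 0.531
v 0.774 -0.966 -0.626
v 0.177 -2.228 0.195
v 0.627 -1.164 -1.039
v 0.029 -2.427 -0.218
v 0.71 -1.449 -1.417
v 0.113 -2.712 -0.597
v 1.002 -1.745 -1.66
v 0.404 -3.008 -0.84
v 1.425 -1.973 -1.702
v 0.827 -3.235 -0.881
v 1.864 -2.07 -1.531
v 1.266 -3.333 -0.711
f 1 38 17
f 38 12 41
f 17 41 6
f 38 41 17
f 1 17 13
f 17 6 18
f 13 18 2
f 17 18 13
f 1 13 22
f 13 2 23
f 22 23 8
f 13 23 22
f 1 22 34
f 22 8 37
f 34 37 11
f 22 37 34
f 1 34 38
f 34 11 42
f 38 42 12
f 34 42 38
f 2 18 29
f 18 6 32
f 29 32 10
f 18 32 29
f 6 41 19
f 41 12 40
f 19 40 5
f 41 40 19
f 12 42 39
f 42 11 35
f 39 35 3
f 42 35 39
f 11 37 36
f 37 8 24
f 36 24 7
f 37 24 36
f 8 23 28
f 23 2 25
f 28 25 9
f 23 25 28
f 4 30 16
f 30 10 31
f 16 31 5
f 30 31 16
f 4 16 14
f 16 5 15
f 14 15 3
f 16 15 14
f 4 14 21
f 14 3 20
f 21 20 7
f 14 20 21
f 4 21 26
f 21 7 27
f 26 27 9
f 21 27 26
f 4 26 30
f 26 9 33
f 30 33 10
f 26 33 30
f 5 31 19
f 31 10 32
f 19 32 6
f 31 32 19
f 3 15 39
f 15 5 40
f 39 40 12
f 15 40 39
f 7 20 36
f 20 3 35
f 36 35 11
f 20 35 36
f 9 27 28
f 27 7 24
f 28 24 8
f 27 24 28
f 10 33 29
f 33 9 25
f 29 25 2
f 33 25 29
f 44 43 47
f 44 47 45
f 45 47 48
f 45 48 46
f 47 43 49
f 47 49 48
f 48 49 50
f 48 50 46
f 49 43 51
f 49 51 50
f 50 51 52
f 50 52 46
f 51 43 53
f 51 53 52
f 52 53 54
f 52 54 46
f 53 43 55
f 53 55 54
f 54 55 56
f 54 56 46
f 55 43 57
f 55 57 56
f 56 57 58
f 56 58 46
f 57 43 59
f 57 59 58
f 58 59 60
f 58 60 46
f 59 43 61
f 59 61 60
f 60 61 62
f 60 62 46
f 61 43 63
f 61 63 62
f 62 63 64
f 62 64 46
f 63 43 65
f 63 65 64
f 64 65 66
f 64 66 46
f 65 43 67
f 65 67 66
f 66 67 68
f 66 68 46
f 67 43 44
f 67 44 68
f 68 44 45
f 68 45 46



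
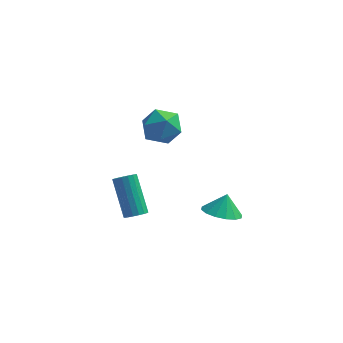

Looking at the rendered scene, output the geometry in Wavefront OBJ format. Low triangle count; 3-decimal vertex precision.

v -0.42 -0.73 -2.422
v -0.196 -1.106 -2.057
v -0.956 0.033 -0.413
v -1.18 0.41 -0.778
v 0.003 -0.923 -2.093
v -0.757 0.217 -0.448
v 0.105 -0.695 -2.203
v -0.655 0.444 -0.559
v 0.087 -0.476 -2.364
v -0.673 0.664 -0.72
v -0.047 -0.314 -2.538
v -0.808 0.825 -0.894
v -0.267 -0.248 -2.685
v -1.027 0.892 -1.041
v -0.522 -0.292 -2.773
v -1.282 0.848 -1.128
v -0.753 -0.436 -2.78
v -1.513 0.703 -1.135
v -0.908 -0.648 -2.705
v -1.668 0.492 -1.06
v -0.951 -0.878 -2.565
v -1.712 0.261 -0.921
v -0.873 -1.075 -2.392
v -1.633 0.065 -0.748
v -0.69 -1.192 -2.227
v -1.451 -0.052 -0.583
v -0.446 -1.203 -2.106
v -1.206 -0.064 -0.462
v 3.242 0.645 -2.807
v 4.186 0.437 -2.886
v 3.418 1.075 -1.833
v 4.138 0.897 -3.08
v 3.85 1.29 -3.202
v 3.399 1.51 -3.217
v 2.906 1.498 -3.123
v 2.503 1.258 -2.944
v 2.298 0.853 -2.729
v 2.346 0.393 -2.534
v 2.634 -0 -2.413
v 3.085 -0.22 -2.397
v 3.578 -0.208 -2.492
v 3.981 0.032 -2.67
v 0.498 0.905 3.476
v 1.268 0.42 3.96
v 0.012 -0.54 2.8
v 0.782 -1.025 3.284
v -0.008 -0.645 3.825
v 0.292 0.248 4.243
v 0.988 -0.368 2.517
v 1.288 0.525 2.935
v 1.571 -0.367 3.367
v 0.955 -0.538 4.175
v 0.325 0.418 2.585
v -0.291 0.247 3.393
f 2 1 5
f 2 5 3
f 3 5 6
f 3 6 4
f 5 1 7
f 5 7 6
f 6 7 8
f 6 8 4
f 7 1 9
f 7 9 8
f 8 9 10
f 8 10 4
f 9 1 11
f 9 11 10
f 10 11 12
f 10 12 4
f 11 1 13
f 11 13 12
f 12 13 14
f 12 14 4
f 13 1 15
f 13 15 14
f 14 15 16
f 14 16 4
f 15 1 17
f 15 17 16
f 16 17 18
f 16 18 4
f 17 1 19
f 17 19 18
f 18 19 20
f 18 20 4
f 19 1 21
f 19 21 20
f 20 21 22
f 20 22 4
f 21 1 23
f 21 23 22
f 22 23 24
f 22 24 4
f 23 1 25
f 23 25 24
f 24 25 26
f 24 26 4
f 25 1 27
f 25 27 26
f 26 27 28
f 26 28 4
f 27 1 2
f 27 2 28
f 28 2 3
f 28 3 4
f 30 29 32
f 30 32 31
f 32 29 33
f 32 33 31
f 33 29 34
f 33 34 31
f 34 29 35
f 34 35 31
f 35 29 36
f 35 36 31
f 36 29 37
f 36 37 31
f 37 29 38
f 37 38 31
f 38 29 39
f 38 39 31
f 39 29 40
f 39 40 31
f 40 29 41
f 40 41 31
f 41 29 42
f 41 42 31
f 42 29 30
f 42 30 31
f 43 54 48
f 43 48 44
f 43 44 50
f 43 50 53
f 43 53 54
f 44 48 52
f 48 54 47
f 54 53 45
f 53 50 49
f 50 44 51
f 46 52 47
f 46 47 45
f 46 45 49
f 46 49 51
f 46 51 52
f 47 52 48
f 45 47 54
f 49 45 53
f 51 49 50
f 52 51 44



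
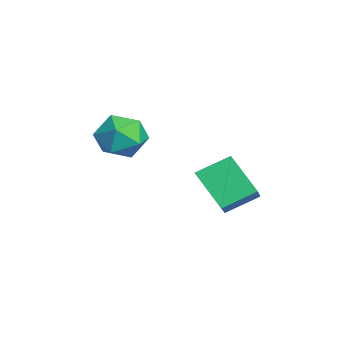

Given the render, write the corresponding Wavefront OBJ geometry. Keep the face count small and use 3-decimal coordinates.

v -2.521 -1.072 4.102
v -1.909 -1.959 3.995
v -3.371 -1.481 2.625
v -2.759 -2.368 2.518
v -3.487 -2.306 3.317
v -2.961 -2.053 4.23
v -2.319 -1.387 2.39
v -1.793 -1.134 3.303
v -1.783 -2.153 2.937
v -2.505 -2.721 3.51
v -2.775 -0.719 3.11
v -3.497 -1.287 3.683
v -0.122 0.742 2.368
v -0.304 1.975 3.006
v 0.906 1.509 1.178
v 0.724 2.742 1.815
v 1.236 0.438 3.345
v 1.054 1.671 3.982
v 2.264 1.205 2.154
v 2.082 2.438 2.792
f 1 12 6
f 1 6 2
f 1 2 8
f 1 8 11
f 1 11 12
f 2 6 10
f 6 12 5
f 12 11 3
f 11 8 7
f 8 2 9
f 4 10 5
f 4 5 3
f 4 3 7
f 4 7 9
f 4 9 10
f 5 10 6
f 3 5 12
f 7 3 11
f 9 7 8
f 10 9 2
f 14 16 13
f 17 14 13
f 13 16 15
f 15 17 13
f 14 20 16
f 18 14 17
f 18 20 14
f 16 20 15
f 19 17 15
f 15 20 19
f 19 18 17
f 20 18 19



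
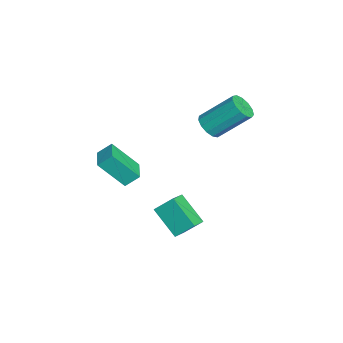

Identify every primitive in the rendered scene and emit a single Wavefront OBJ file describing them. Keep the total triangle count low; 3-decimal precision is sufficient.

v -2.435 -3.445 -0.069
v -2.482 -2.785 0.497
v -2.345 -2.245 -1.461
v -2.392 -1.586 -0.895
v -1.268 -3.434 0.015
v -1.315 -2.775 0.581
v -1.178 -2.235 -1.377
v -1.225 -1.575 -0.811
v -3.251 1.571 0.999
v -2.558 1.421 1.12
v -2.475 2.919 2.502
v -3.169 3.069 2.381
v -2.565 1.696 0.822
v -2.482 3.194 2.204
v -2.79 1.932 0.58
v -2.707 3.43 1.962
v -3.161 2.053 0.471
v -3.079 3.551 1.854
v -3.562 2.021 0.53
v -3.479 3.519 1.912
v -3.863 1.846 0.737
v -3.781 3.344 2.12
v -3.971 1.584 1.028
v -3.888 3.082 2.41
v -3.85 1.318 1.309
v -3.767 2.816 2.691
v -3.539 1.132 1.492
v -3.456 2.63 2.874
v -3.137 1.086 1.518
v -3.054 2.584 2.9
v -2.771 1.193 1.38
v -2.688 2.691 2.762
v -1.236 -0.972 -3.104
v -1.171 -0.118 -2.308
v -2.04 -0.535 -3.508
v -1.975 0.319 -2.711
v -0.205 -0.059 -4.169
v -0.14 0.795 -3.372
v -1.009 0.378 -4.572
v -0.944 1.232 -3.776
f 2 4 1
f 5 2 1
f 1 4 3
f 3 5 1
f 2 8 4
f 6 2 5
f 6 8 2
f 4 8 3
f 7 5 3
f 3 8 7
f 7 6 5
f 8 6 7
f 10 9 13
f 10 13 11
f 11 13 14
f 11 14 12
f 13 9 15
f 13 15 14
f 14 15 16
f 14 16 12
f 15 9 17
f 15 17 16
f 16 17 18
f 16 18 12
f 17 9 19
f 17 19 18
f 18 19 20
f 18 20 12
f 19 9 21
f 19 21 20
f 20 21 22
f 20 22 12
f 21 9 23
f 21 23 22
f 22 23 24
f 22 24 12
f 23 9 25
f 23 25 24
f 24 25 26
f 24 26 12
f 25 9 27
f 25 27 26
f 26 27 28
f 26 28 12
f 27 9 29
f 27 29 28
f 28 29 30
f 28 30 12
f 29 9 31
f 29 31 30
f 30 31 32
f 30 32 12
f 31 9 10
f 31 10 32
f 32 10 11
f 32 11 12
f 34 36 33
f 37 34 33
f 33 36 35
f 35 37 33
f 34 40 36
f 38 34 37
f 38 40 34
f 36 40 35
f 39 37 35
f 35 40 39
f 39 38 37
f 40 38 39



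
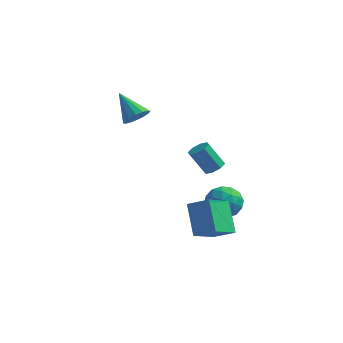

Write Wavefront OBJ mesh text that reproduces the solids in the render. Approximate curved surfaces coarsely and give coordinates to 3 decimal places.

v 1.016 -4.038 -2.563
v 2.032 -4.034 -2.046
v 1.44 -2.613 -3.408
v 2.456 -2.609 -2.891
v 1.684 -5.011 -3.869
v 2.7 -5.007 -3.352
v 2.108 -3.586 -4.714
v 3.124 -3.582 -4.197
v 1.833 -2.787 -0.747
v 2.283 -2.684 -0.448
v 1.558 -2.79 0.685
v 1.107 -2.893 0.387
v 2.074 -2.333 -0.55
v 1.348 -2.44 0.583
v 1.723 -2.248 -0.767
v 0.997 -2.355 0.367
v 1.436 -2.479 -0.972
v 0.711 -2.585 0.162
v 1.382 -2.89 -1.045
v 0.657 -2.996 0.088
v 1.592 -3.24 -0.943
v 0.866 -3.347 0.19
v 1.943 -3.325 -0.727
v 1.217 -3.432 0.407
v 2.229 -3.095 -0.522
v 1.504 -3.201 0.612
v -1.886 -2.674 1.662
v -1.385 -2.578 2.126
v -2.974 -2.106 2.718
v -1.402 -2.271 1.943
v -1.549 -2.073 1.685
v -1.786 -2.036 1.421
v -2.05 -2.17 1.221
v -2.27 -2.439 1.139
v -2.387 -2.771 1.198
v -2.37 -3.078 1.38
v -2.223 -3.276 1.639
v -1.986 -3.313 1.903
v -1.722 -3.179 2.103
v -1.502 -2.91 2.184
v 1.079 -2.031 -3.701
v 1.451 -1.421 -4.322
v 2.369 -1.979 -2.878
v 2.741 -1.369 -3.499
v 2.027 -1.099 -2.94
v 1.229 -1.131 -3.449
v 2.591 -2.269 -3.751
v 1.793 -2.301 -4.26
v 2.385 -1.569 -4.353
v 2.037 -0.845 -3.852
v 1.783 -2.555 -3.348
v 1.435 -1.831 -2.847
v 1.152 -1.73 -4.084
v 2.668 -1.67 -3.116
v 2.248 -1.511 -2.788
v 2.467 -1.152 -3.153
v 1.021 -1.56 -3.571
v 1.24 -1.202 -3.936
v 1.578 -1.012 -3.124
v 2.58 -2.198 -3.264
v 2.799 -1.84 -3.629
v 1.353 -2.248 -4.047
v 1.572 -1.889 -4.412
v 2.242 -2.388 -4.076
v 1.919 -1.459 -4.467
v 2.678 -1.428 -3.983
v 2.589 -1.957 -4.131
v 2.121 -1.976 -4.43
v 1.714 -1.034 -4.173
v 2.473 -1.003 -3.689
v 2.053 -0.844 -3.36
v 1.584 -0.863 -3.659
v 2.264 -1.12 -4.191
v 1.347 -2.397 -3.511
v 2.106 -2.366 -3.027
v 2.236 -2.537 -3.541
v 1.767 -2.556 -3.84
v 1.142 -1.972 -3.217
v 1.901 -1.941 -2.733
v 1.699 -1.424 -2.77
v 1.231 -1.443 -3.069
v 1.556 -2.28 -3.009
f 2 4 1
f 5 2 1
f 1 4 3
f 3 5 1
f 2 8 4
f 6 2 5
f 6 8 2
f 4 8 3
f 7 5 3
f 3 8 7
f 7 6 5
f 8 6 7
f 10 9 13
f 10 13 11
f 11 13 14
f 11 14 12
f 13 9 15
f 13 15 14
f 14 15 16
f 14 16 12
f 15 9 17
f 15 17 16
f 16 17 18
f 16 18 12
f 17 9 19
f 17 19 18
f 18 19 20
f 18 20 12
f 19 9 21
f 19 21 20
f 20 21 22
f 20 22 12
f 21 9 23
f 21 23 22
f 22 23 24
f 22 24 12
f 23 9 25
f 23 25 24
f 24 25 26
f 24 26 12
f 25 9 10
f 25 10 26
f 26 10 11
f 26 11 12
f 28 27 30
f 28 30 29
f 30 27 31
f 30 31 29
f 31 27 32
f 31 32 29
f 32 27 33
f 32 33 29
f 33 27 34
f 33 34 29
f 34 27 35
f 34 35 29
f 35 27 36
f 35 36 29
f 36 27 37
f 36 37 29
f 37 27 38
f 37 38 29
f 38 27 39
f 38 39 29
f 39 27 40
f 39 40 29
f 40 27 28
f 40 28 29
f 41 78 57
f 78 52 81
f 57 81 46
f 78 81 57
f 41 57 53
f 57 46 58
f 53 58 42
f 57 58 53
f 41 53 62
f 53 42 63
f 62 63 48
f 53 63 62
f 41 62 74
f 62 48 77
f 74 77 51
f 62 77 74
f 41 74 78
f 74 51 82
f 78 82 52
f 74 82 78
f 42 58 69
f 58 46 72
f 69 72 50
f 58 72 69
f 46 81 59
f 81 52 80
f 59 80 45
f 81 80 59
f 52 82 79
f 82 51 75
f 79 75 43
f 82 75 79
f 51 77 76
f 77 48 64
f 76 64 47
f 77 64 76
f 48 63 68
f 63 42 65
f 68 65 49
f 63 65 68
f 44 70 56
f 70 50 71
f 56 71 45
f 70 71 56
f 44 56 54
f 56 45 55
f 54 55 43
f 56 55 54
f 44 54 61
f 54 43 60
f 61 60 47
f 54 60 61
f 44 61 66
f 61 47 67
f 66 67 49
f 61 67 66
f 44 66 70
f 66 49 73
f 70 73 50
f 66 73 70
f 45 71 59
f 71 50 72
f 59 72 46
f 71 72 59
f 43 55 79
f 55 45 80
f 79 80 52
f 55 80 79
f 47 60 76
f 60 43 75
f 76 75 51
f 60 75 76
f 49 67 68
f 67 47 64
f 68 64 48
f 67 64 68
f 50 73 69
f 73 49 65
f 69 65 42
f 73 65 69



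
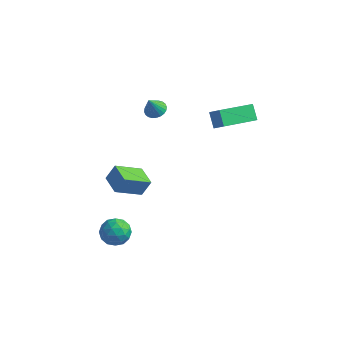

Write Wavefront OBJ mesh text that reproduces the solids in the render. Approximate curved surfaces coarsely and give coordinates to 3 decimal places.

v -3.621 0.625 3.307
v -3.264 1.069 3.552
v -3.779 0.175 4.353
v -3.482 1.172 3.563
v -3.722 1.192 3.535
v -3.946 1.126 3.473
v -4.121 0.983 3.385
v -4.219 0.786 3.285
v -4.226 0.564 3.189
v -4.142 0.352 3.111
v -3.978 0.181 3.062
v -3.759 0.078 3.051
v -3.52 0.058 3.078
v -3.296 0.124 3.141
v -3.121 0.267 3.228
v -3.022 0.464 3.328
v -3.015 0.685 3.425
v -3.1 0.898 3.503
v -4.917 -2.518 -0.44
v -4.558 -2.137 0.447
v -3.992 -1.316 -1.332
v -3.632 -0.935 -0.445
v -3.948 -3.305 -0.495
v -3.588 -2.924 0.392
v -3.022 -2.103 -1.387
v -2.663 -1.722 -0.5
v -0.628 1.415 2.309
v -1.138 1.916 3.037
v 0.427 3.269 1.772
v -0.083 3.77 2.499
v 0.043 1.21 2.921
v -0.467 1.711 3.648
v 1.098 3.064 2.383
v 0.588 3.565 3.111
v -3.723 -2.94 -3.928
v -3.049 -3.525 -3.966
v -4.471 -3.855 -3.094
v -3.797 -4.44 -3.132
v -3.699 -3.674 -2.682
v -3.237 -3.109 -3.198
v -4.283 -4.271 -3.862
v -3.821 -3.706 -4.378
v -3.395 -4.348 -3.925
v -3.034 -3.979 -3.196
v -4.486 -3.401 -3.864
v -4.125 -3.032 -3.135
v -3.32 -3.152 -4.02
v -4.2 -4.228 -3.04
v -4.142 -3.777 -2.776
v -3.746 -4.121 -2.798
v -3.431 -2.907 -3.569
v -3.034 -3.251 -3.591
v -3.416 -3.339 -2.836
v -4.486 -4.129 -3.469
v -4.089 -4.473 -3.491
v -3.774 -3.259 -4.262
v -3.378 -3.603 -4.284
v -4.104 -4.041 -4.224
v -3.128 -3.98 -4.018
v -3.567 -4.518 -3.528
v -3.853 -4.419 -3.958
v -3.581 -4.086 -4.26
v -2.915 -3.763 -3.59
v -3.355 -4.301 -3.1
v -3.297 -3.85 -2.835
v -3.026 -3.518 -3.138
v -3.119 -4.247 -3.566
v -4.165 -3.079 -3.96
v -4.605 -3.617 -3.47
v -4.494 -3.862 -3.922
v -4.223 -3.53 -4.225
v -3.953 -2.862 -3.532
v -4.392 -3.4 -3.042
v -3.939 -3.294 -2.8
v -3.667 -2.961 -3.102
v -4.401 -3.133 -3.494
f 2 1 4
f 2 4 3
f 4 1 5
f 4 5 3
f 5 1 6
f 5 6 3
f 6 1 7
f 6 7 3
f 7 1 8
f 7 8 3
f 8 1 9
f 8 9 3
f 9 1 10
f 9 10 3
f 10 1 11
f 10 11 3
f 11 1 12
f 11 12 3
f 12 1 13
f 12 13 3
f 13 1 14
f 13 14 3
f 14 1 15
f 14 15 3
f 15 1 16
f 15 16 3
f 16 1 17
f 16 17 3
f 17 1 18
f 17 18 3
f 18 1 2
f 18 2 3
f 20 22 19
f 23 20 19
f 19 22 21
f 21 23 19
f 20 26 22
f 24 20 23
f 24 26 20
f 22 26 21
f 25 23 21
f 21 26 25
f 25 24 23
f 26 24 25
f 28 30 27
f 31 28 27
f 27 30 29
f 29 31 27
f 28 34 30
f 32 28 31
f 32 34 28
f 30 34 29
f 33 31 29
f 29 34 33
f 33 32 31
f 34 32 33
f 35 72 51
f 72 46 75
f 51 75 40
f 72 75 51
f 35 51 47
f 51 40 52
f 47 52 36
f 51 52 47
f 35 47 56
f 47 36 57
f 56 57 42
f 47 57 56
f 35 56 68
f 56 42 71
f 68 71 45
f 56 71 68
f 35 68 72
f 68 45 76
f 72 76 46
f 68 76 72
f 36 52 63
f 52 40 66
f 63 66 44
f 52 66 63
f 40 75 53
f 75 46 74
f 53 74 39
f 75 74 53
f 46 76 73
f 76 45 69
f 73 69 37
f 76 69 73
f 45 71 70
f 71 42 58
f 70 58 41
f 71 58 70
f 42 57 62
f 57 36 59
f 62 59 43
f 57 59 62
f 38 64 50
f 64 44 65
f 50 65 39
f 64 65 50
f 38 50 48
f 50 39 49
f 48 49 37
f 50 49 48
f 38 48 55
f 48 37 54
f 55 54 41
f 48 54 55
f 38 55 60
f 55 41 61
f 60 61 43
f 55 61 60
f 38 60 64
f 60 43 67
f 64 67 44
f 60 67 64
f 39 65 53
f 65 44 66
f 53 66 40
f 65 66 53
f 37 49 73
f 49 39 74
f 73 74 46
f 49 74 73
f 41 54 70
f 54 37 69
f 70 69 45
f 54 69 70
f 43 61 62
f 61 41 58
f 62 58 42
f 61 58 62
f 44 67 63
f 67 43 59
f 63 59 36
f 67 59 63



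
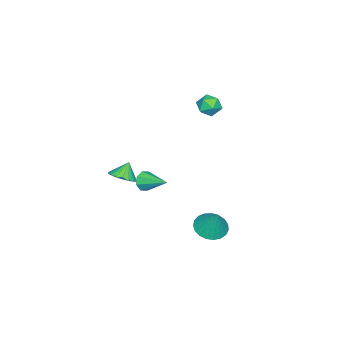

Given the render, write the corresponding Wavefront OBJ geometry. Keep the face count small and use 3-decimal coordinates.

v 1.55 2.827 -4.707
v 2.485 3.008 -5.071
v 2.03 3.473 -3.153
v 2.285 3.371 -5.16
v 1.957 3.64 -5.17
v 1.559 3.769 -5.1
v 1.159 3.734 -4.963
v 0.827 3.543 -4.781
v 0.62 3.228 -4.586
v 0.574 2.844 -4.412
v 0.696 2.457 -4.29
v 0.966 2.134 -4.239
v 1.338 1.931 -4.269
v 1.745 1.883 -4.376
v 2.119 1.998 -4.539
v 2.395 2.257 -4.731
v 2.524 2.614 -4.92
v 3.739 -0.177 -0.429
v 4.12 -0.455 0.075
v 4.081 1.377 0.169
v 4.403 -0.35 -0.359
v 4.297 -0.145 -0.833
v 3.864 0.042 -1.071
v 3.357 0.1 -0.932
v 3.075 -0.004 -0.499
v 3.181 -0.21 -0.024
v 3.614 -0.396 0.214
v 3.318 -1.804 -0.888
v 3.728 -2.478 -0.545
v 2.762 -1.676 0.028
v 3.953 -2.183 -0.449
v 4.053 -1.814 -0.441
v 4.007 -1.442 -0.521
v 3.824 -1.143 -0.674
v 3.542 -0.974 -0.869
v 3.215 -0.97 -1.068
v 2.908 -1.131 -1.232
v 2.683 -1.425 -1.327
v 2.584 -1.795 -1.336
v 2.63 -2.166 -1.255
v 2.813 -2.466 -1.103
v 3.095 -2.635 -0.907
v 3.422 -2.639 -0.708
v -1.014 2.225 3.418
v -0.312 1.982 3.742
v -1.408 0.978 3.338
v -0.706 0.735 3.662
v -1.243 1.139 4.114
v -1 1.909 4.164
v -0.72 1.051 2.916
v -0.477 1.821 2.966
v -0.131 1.257 3.432
v -0.454 1.311 4.172
v -1.266 1.649 2.908
v -1.589 1.703 3.648
f 2 1 4
f 2 4 3
f 4 1 5
f 4 5 3
f 5 1 6
f 5 6 3
f 6 1 7
f 6 7 3
f 7 1 8
f 7 8 3
f 8 1 9
f 8 9 3
f 9 1 10
f 9 10 3
f 10 1 11
f 10 11 3
f 11 1 12
f 11 12 3
f 12 1 13
f 12 13 3
f 13 1 14
f 13 14 3
f 14 1 15
f 14 15 3
f 15 1 16
f 15 16 3
f 16 1 17
f 16 17 3
f 17 1 2
f 17 2 3
f 19 18 21
f 19 21 20
f 21 18 22
f 21 22 20
f 22 18 23
f 22 23 20
f 23 18 24
f 23 24 20
f 24 18 25
f 24 25 20
f 25 18 26
f 25 26 20
f 26 18 27
f 26 27 20
f 27 18 19
f 27 19 20
f 29 28 31
f 29 31 30
f 31 28 32
f 31 32 30
f 32 28 33
f 32 33 30
f 33 28 34
f 33 34 30
f 34 28 35
f 34 35 30
f 35 28 36
f 35 36 30
f 36 28 37
f 36 37 30
f 37 28 38
f 37 38 30
f 38 28 39
f 38 39 30
f 39 28 40
f 39 40 30
f 40 28 41
f 40 41 30
f 41 28 42
f 41 42 30
f 42 28 43
f 42 43 30
f 43 28 29
f 43 29 30
f 44 55 49
f 44 49 45
f 44 45 51
f 44 51 54
f 44 54 55
f 45 49 53
f 49 55 48
f 55 54 46
f 54 51 50
f 51 45 52
f 47 53 48
f 47 48 46
f 47 46 50
f 47 50 52
f 47 52 53
f 48 53 49
f 46 48 55
f 50 46 54
f 52 50 51
f 53 52 45

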